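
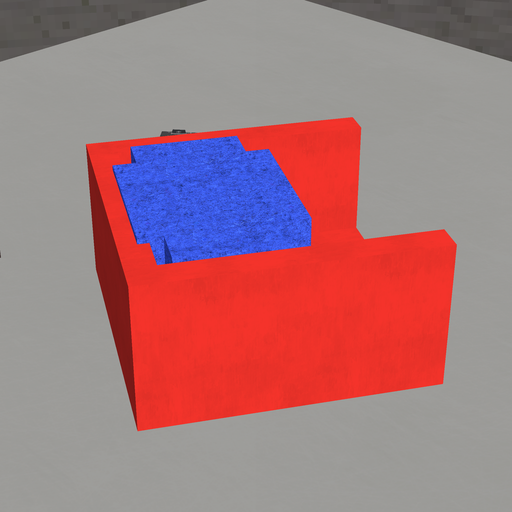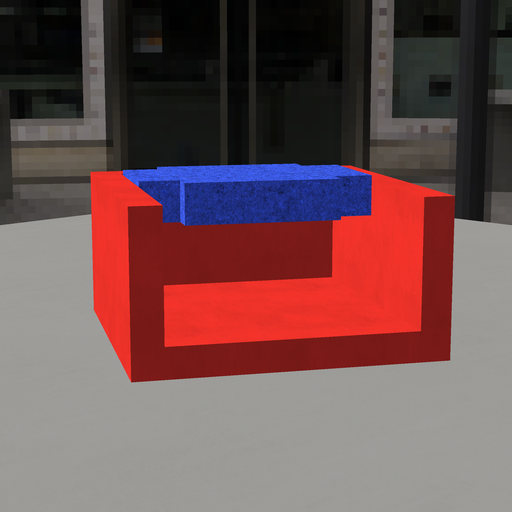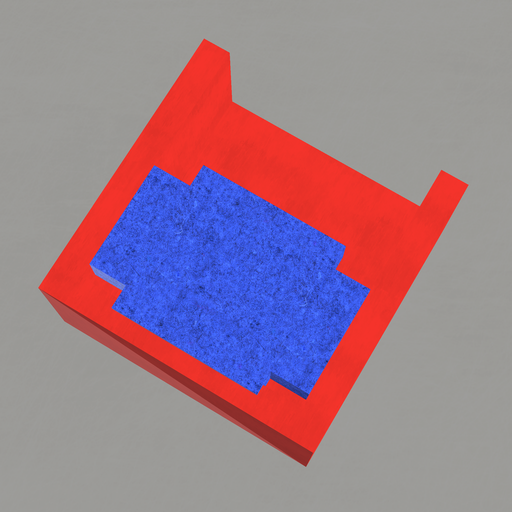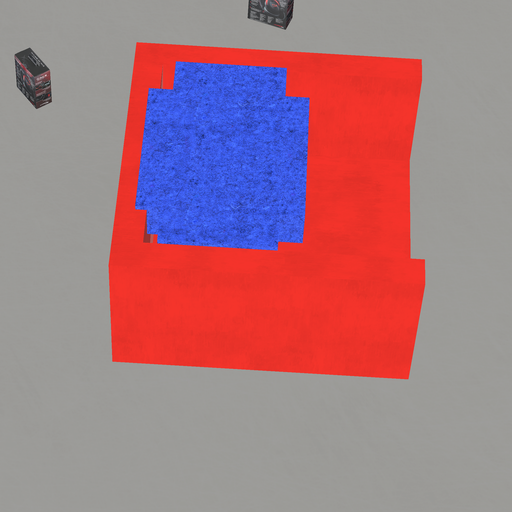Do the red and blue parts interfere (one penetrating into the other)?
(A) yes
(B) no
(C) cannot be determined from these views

(A) yes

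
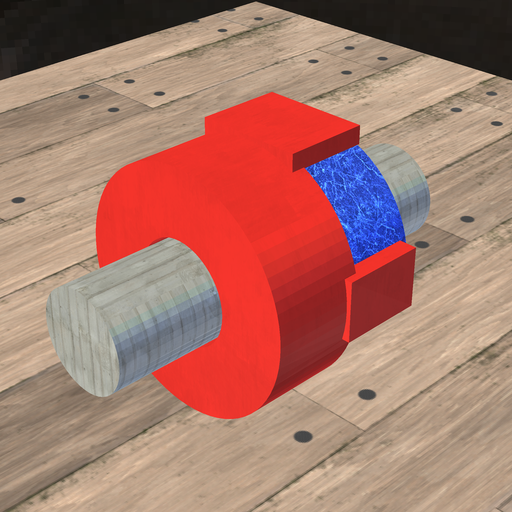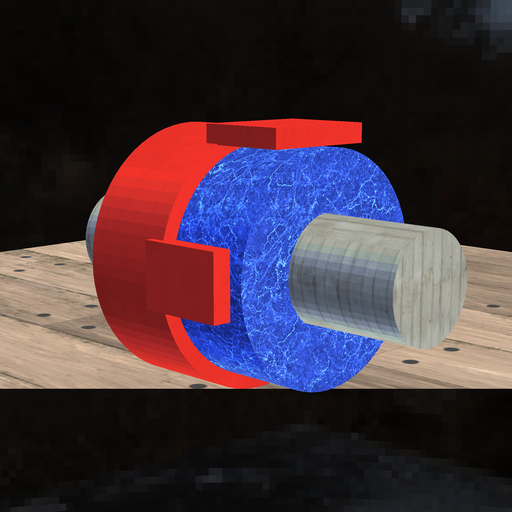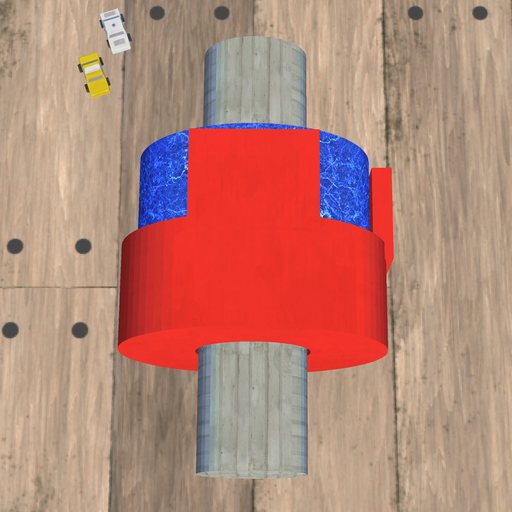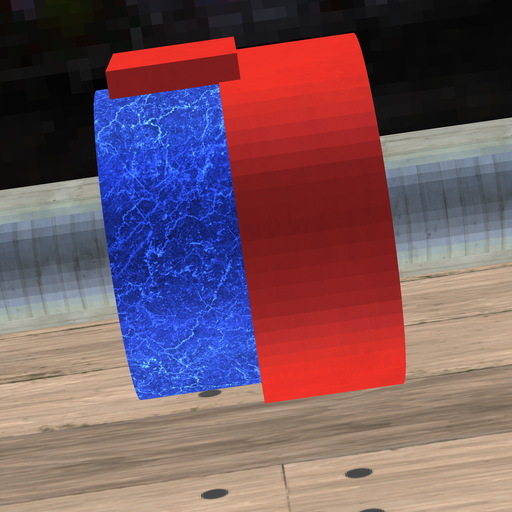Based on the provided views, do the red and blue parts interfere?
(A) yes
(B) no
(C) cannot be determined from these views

(A) yes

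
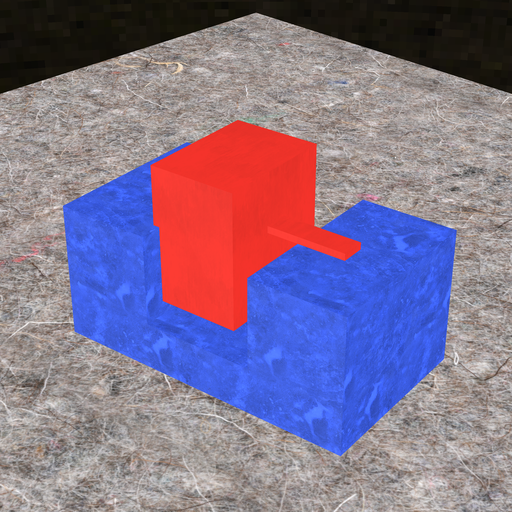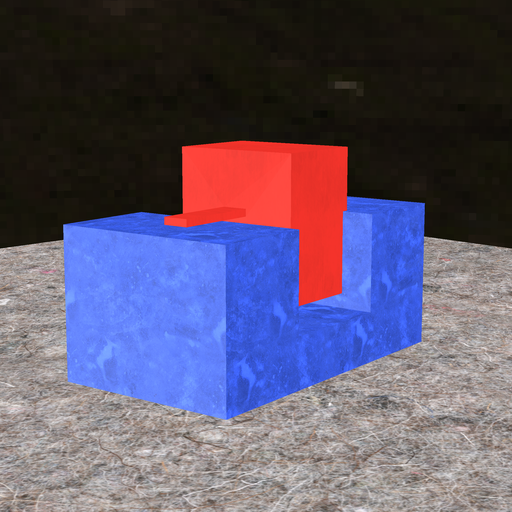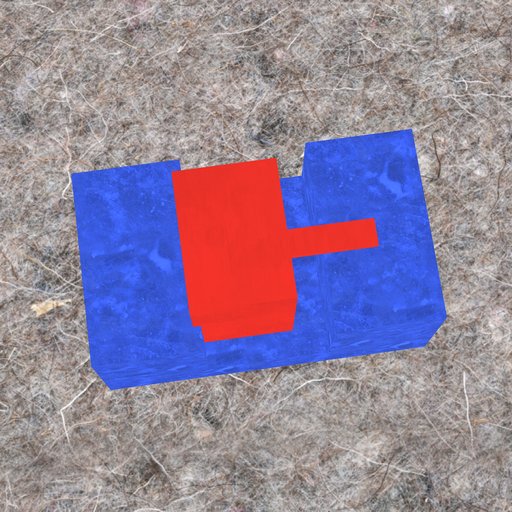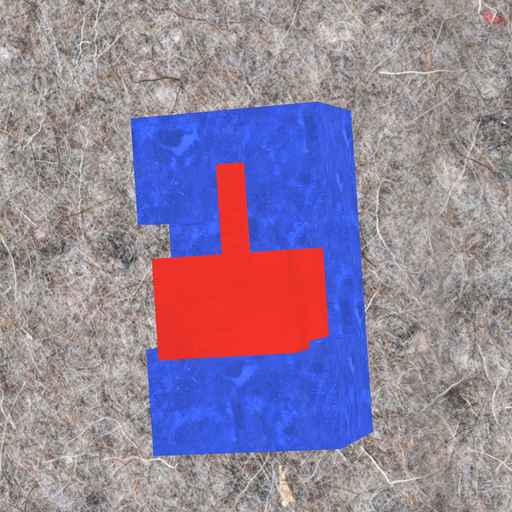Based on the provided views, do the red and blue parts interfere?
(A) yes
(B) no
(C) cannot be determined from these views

(A) yes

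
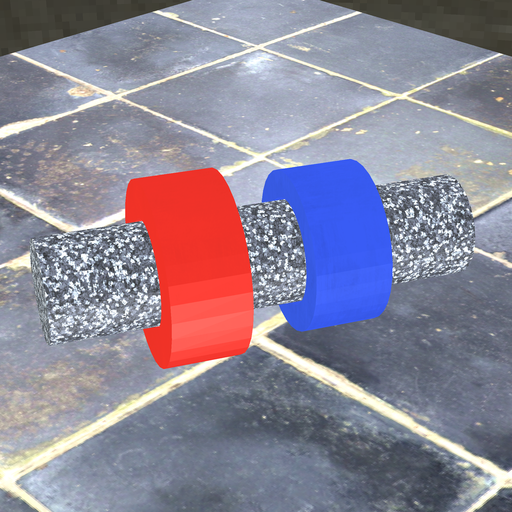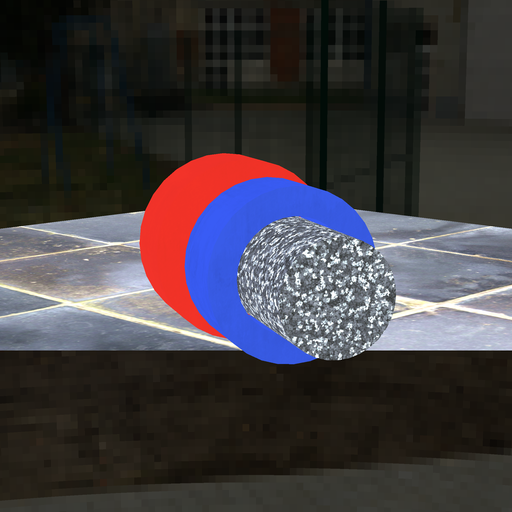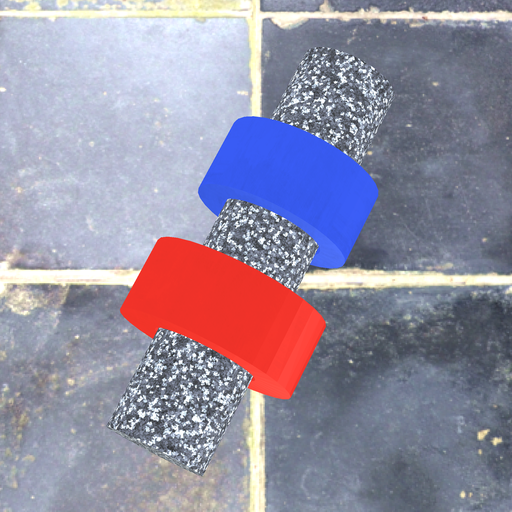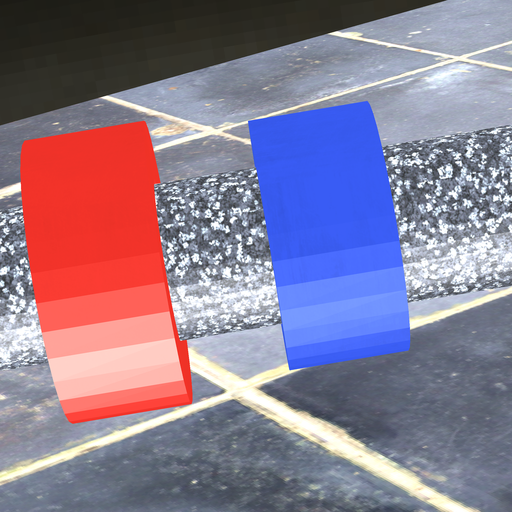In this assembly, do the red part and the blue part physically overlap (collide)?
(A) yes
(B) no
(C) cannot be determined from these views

(B) no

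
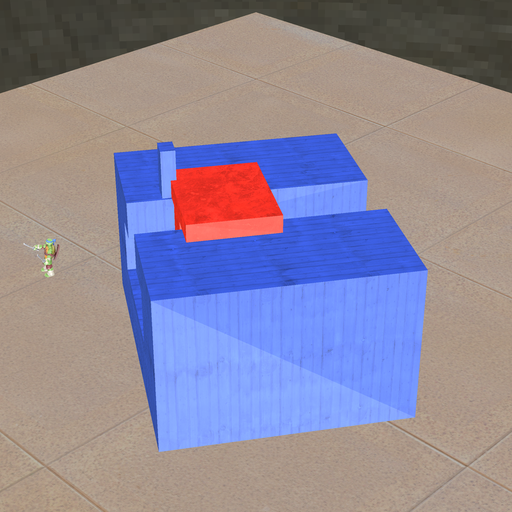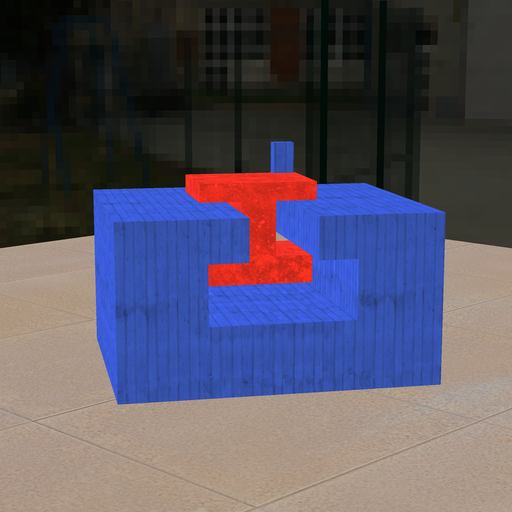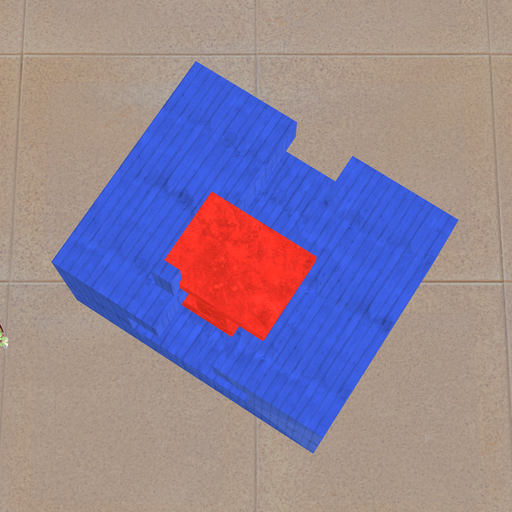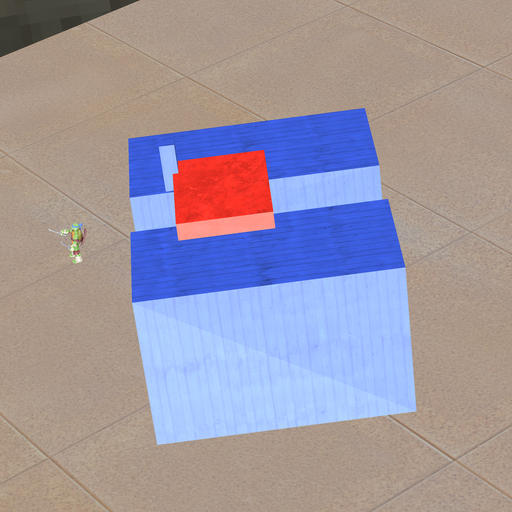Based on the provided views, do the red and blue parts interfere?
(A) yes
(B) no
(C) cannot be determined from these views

(A) yes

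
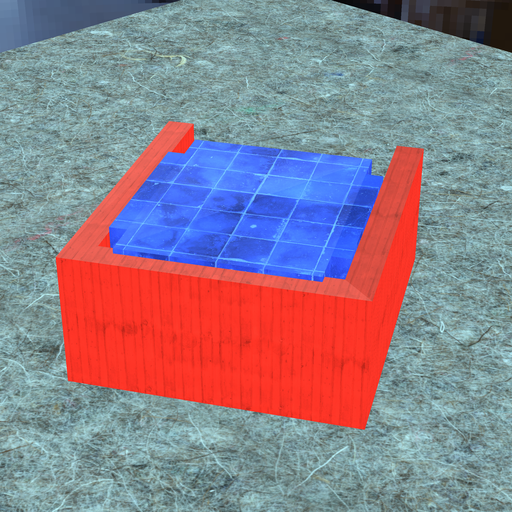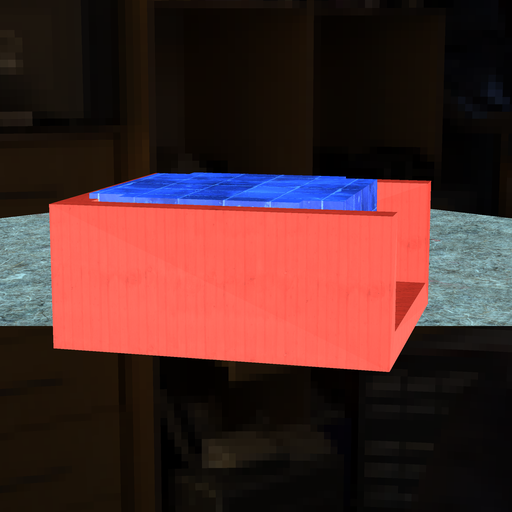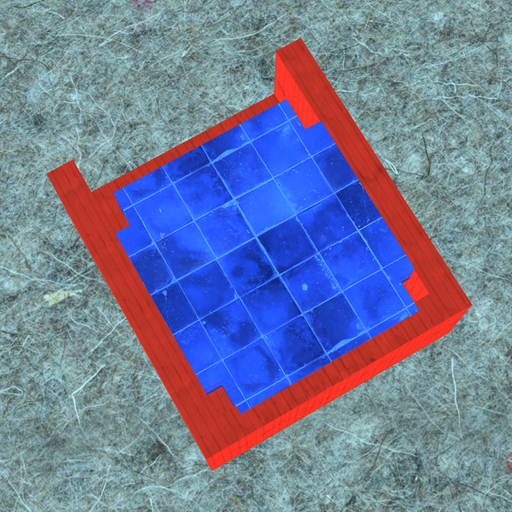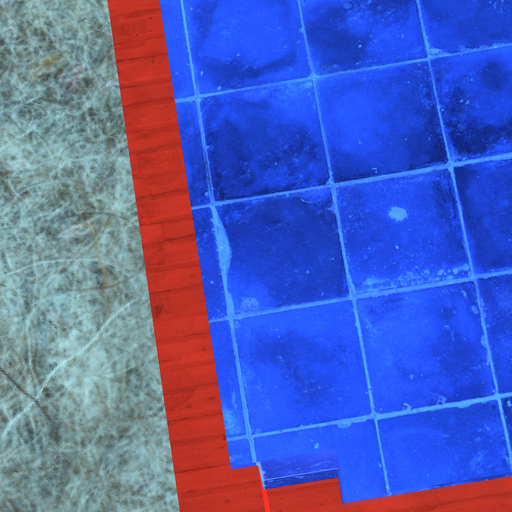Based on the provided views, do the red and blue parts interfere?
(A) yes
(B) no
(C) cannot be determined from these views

(A) yes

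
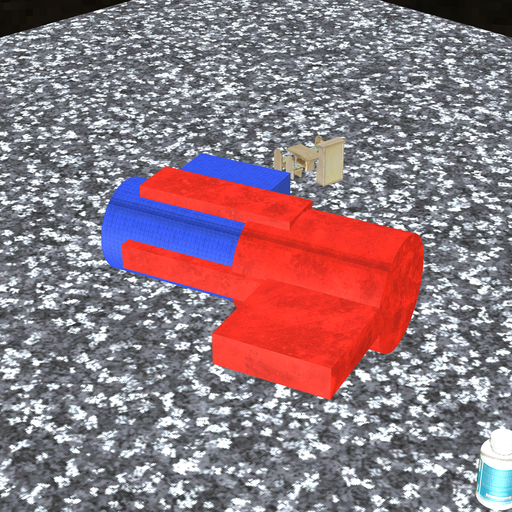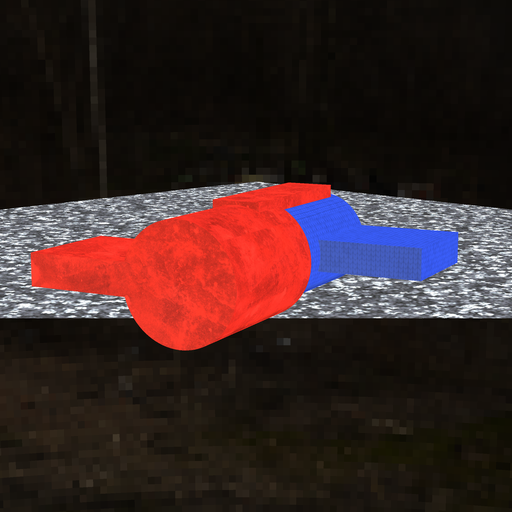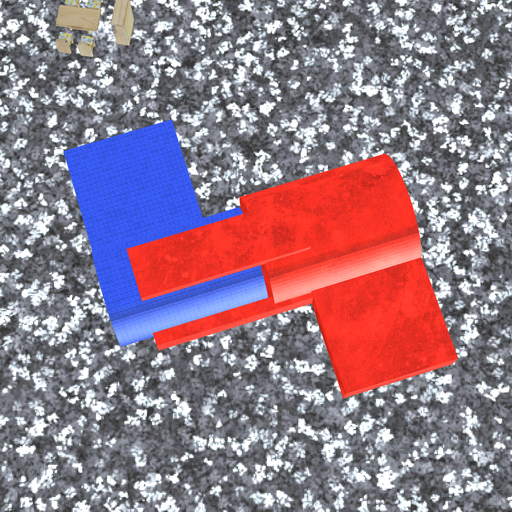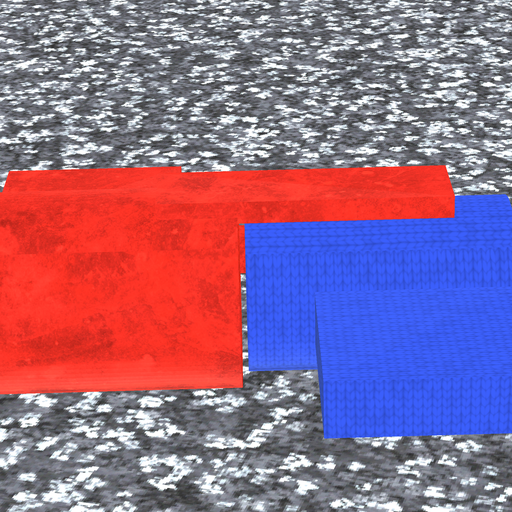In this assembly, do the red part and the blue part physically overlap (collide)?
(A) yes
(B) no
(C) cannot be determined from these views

(B) no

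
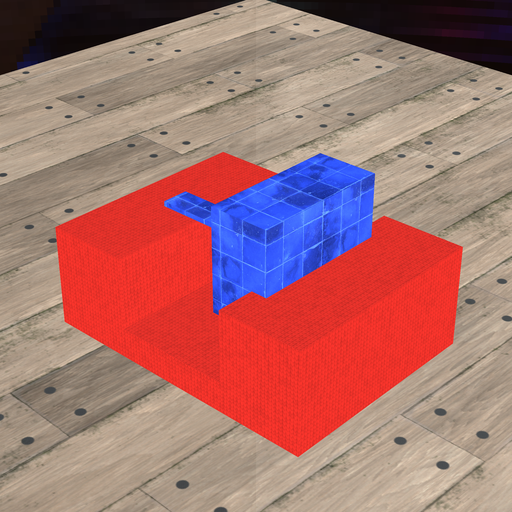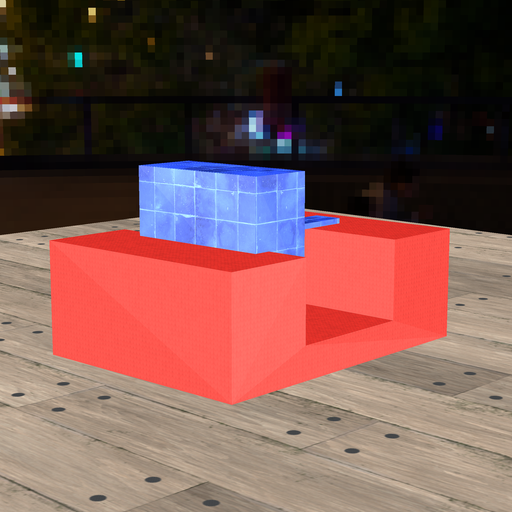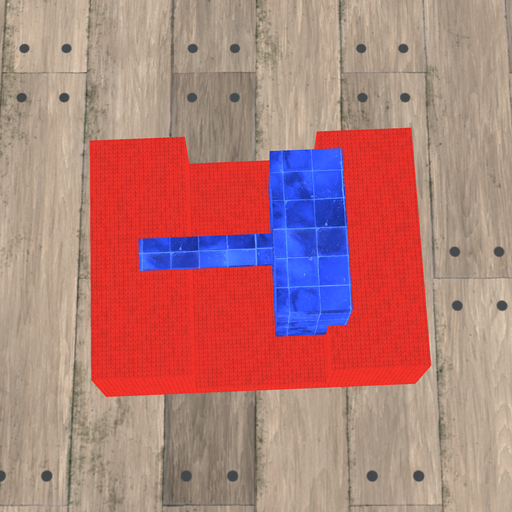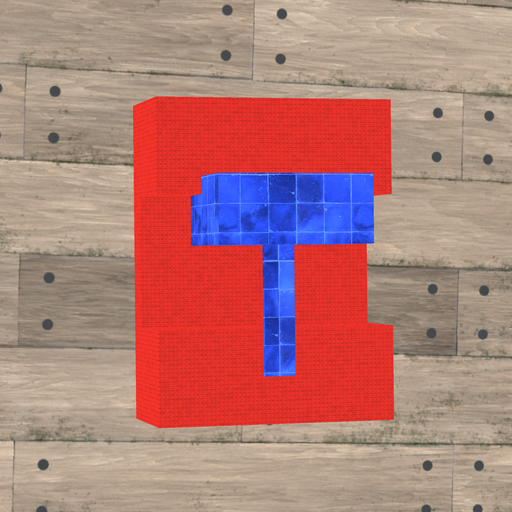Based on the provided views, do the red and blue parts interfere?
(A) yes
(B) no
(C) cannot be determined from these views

(A) yes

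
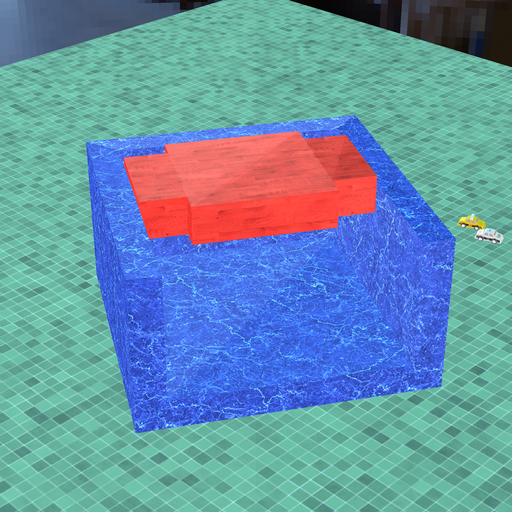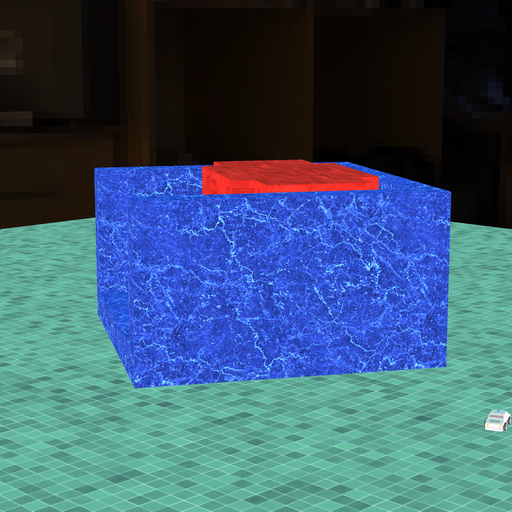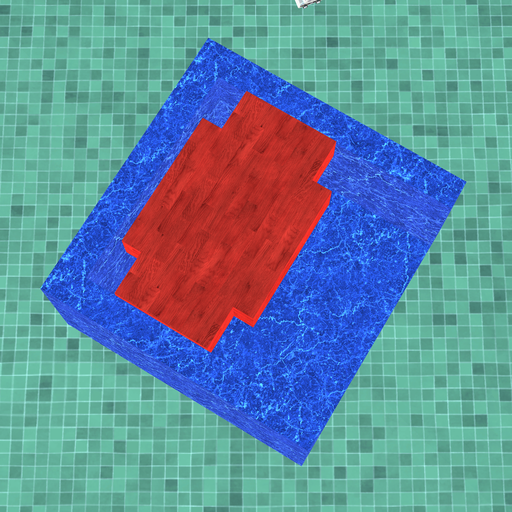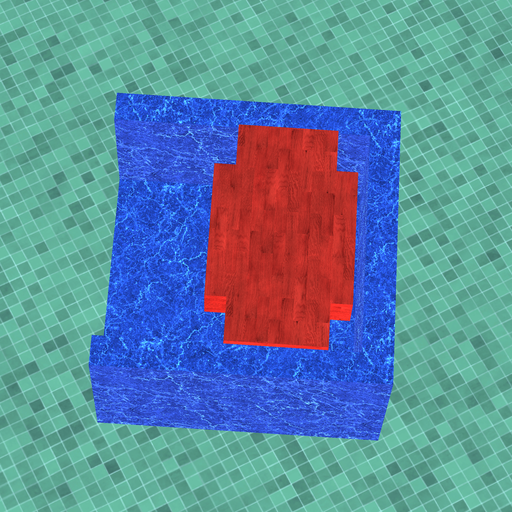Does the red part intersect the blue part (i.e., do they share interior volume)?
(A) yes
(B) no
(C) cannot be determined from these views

(B) no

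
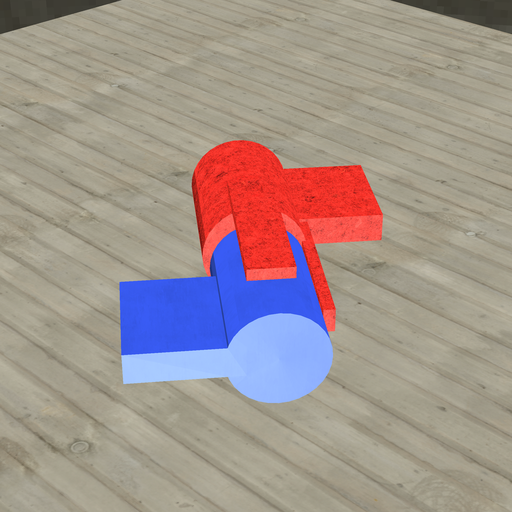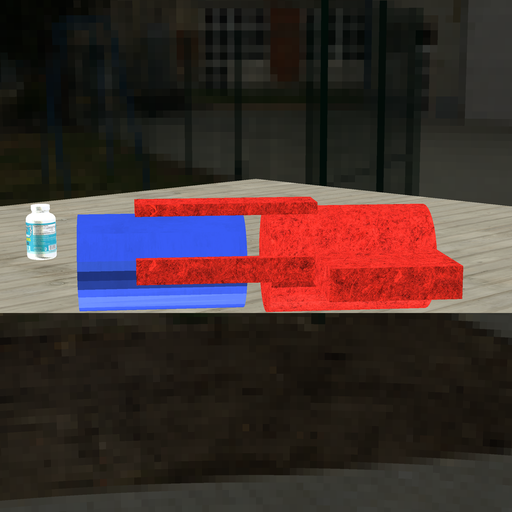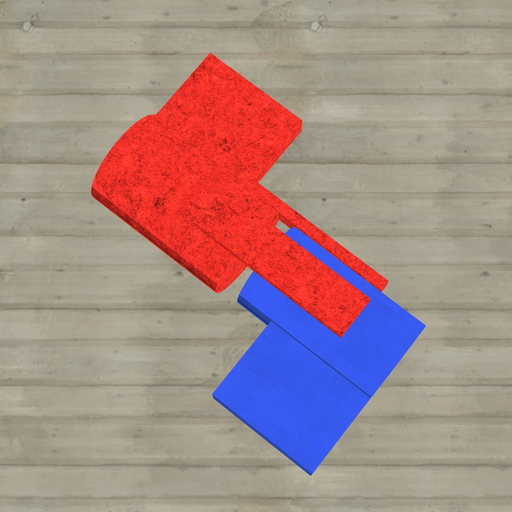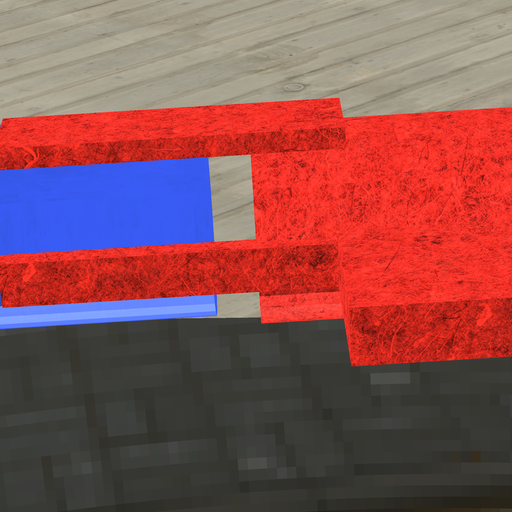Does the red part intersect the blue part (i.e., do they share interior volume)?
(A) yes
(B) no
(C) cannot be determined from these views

(B) no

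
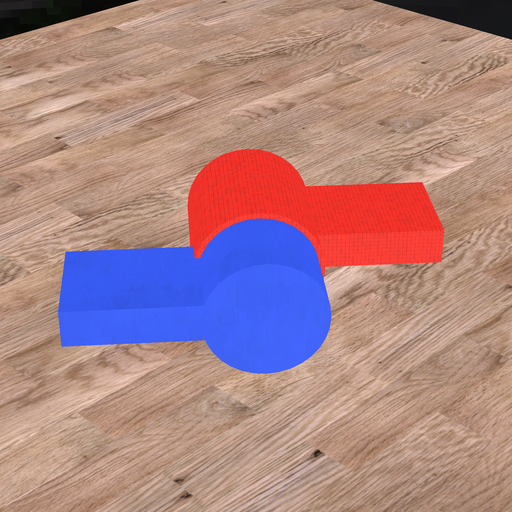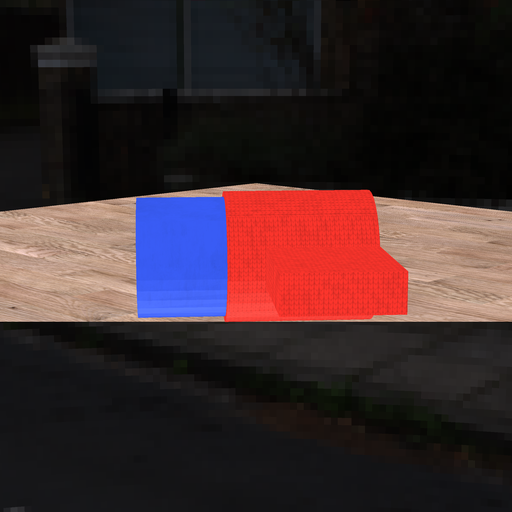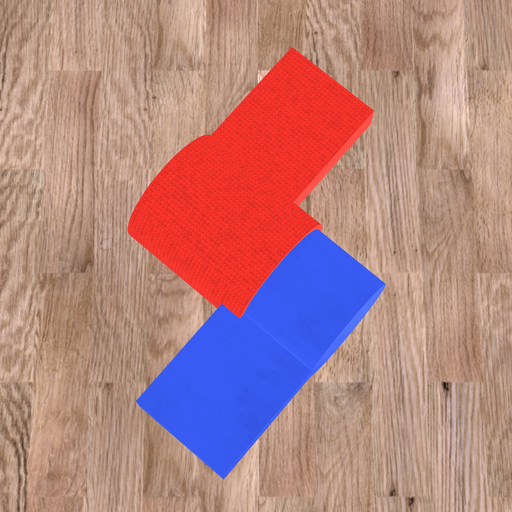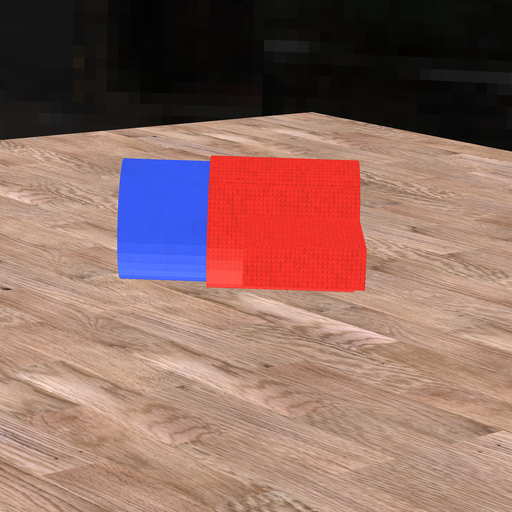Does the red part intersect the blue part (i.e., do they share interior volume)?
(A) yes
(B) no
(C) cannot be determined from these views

(A) yes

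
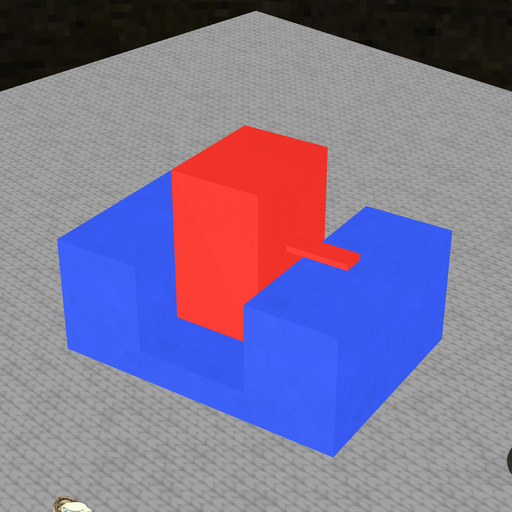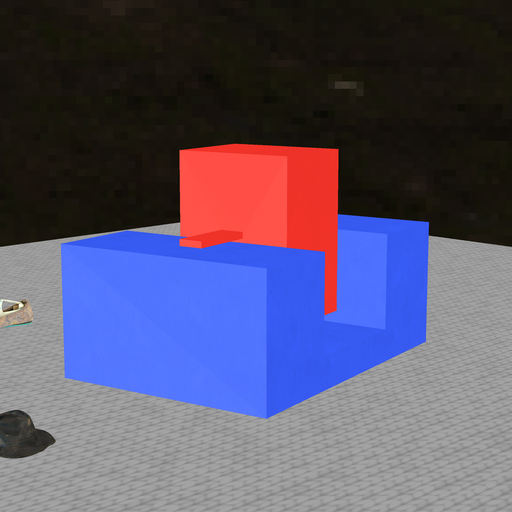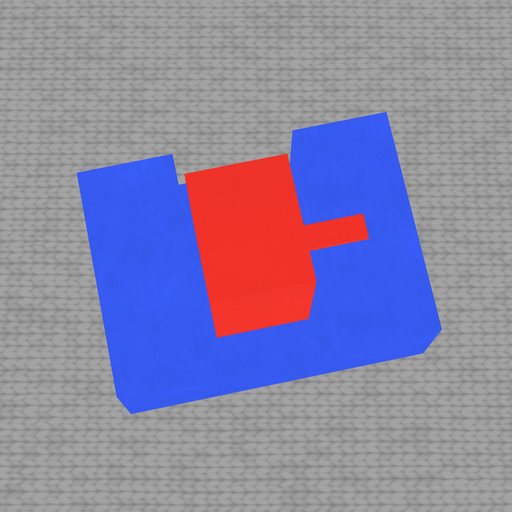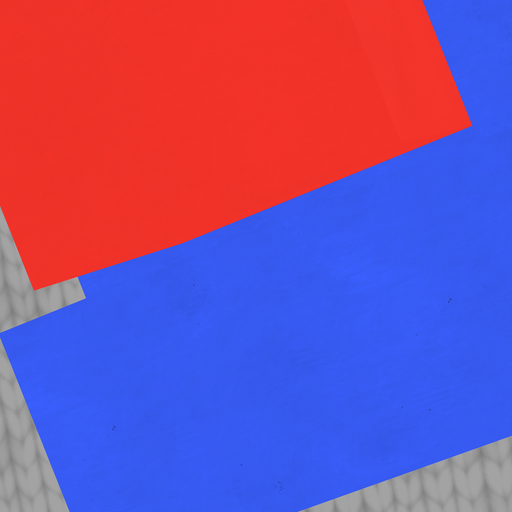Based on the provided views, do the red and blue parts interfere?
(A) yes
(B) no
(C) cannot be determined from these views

(B) no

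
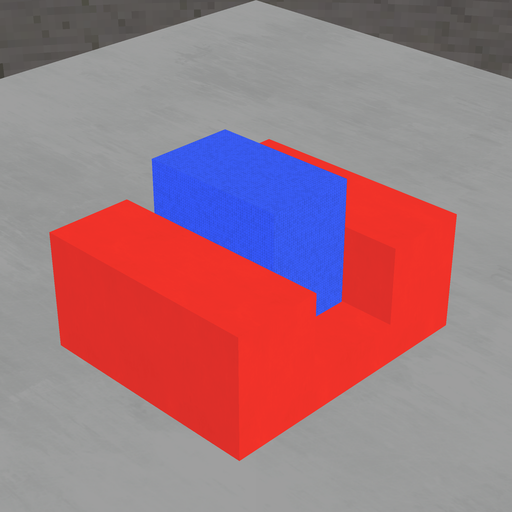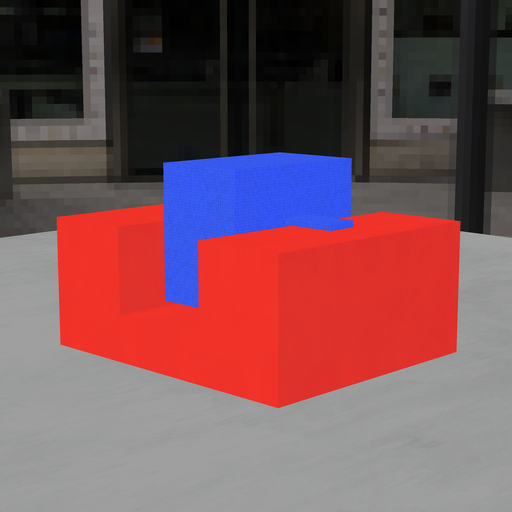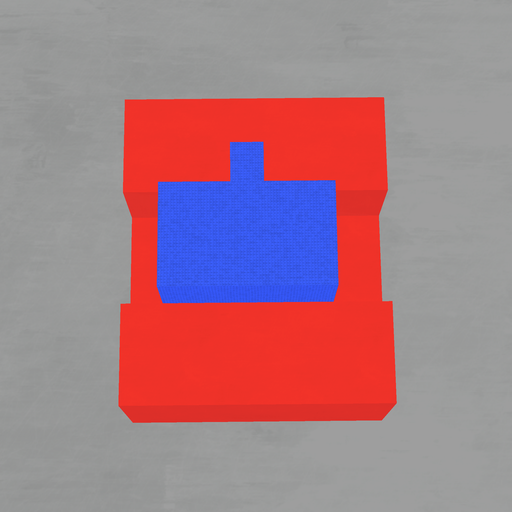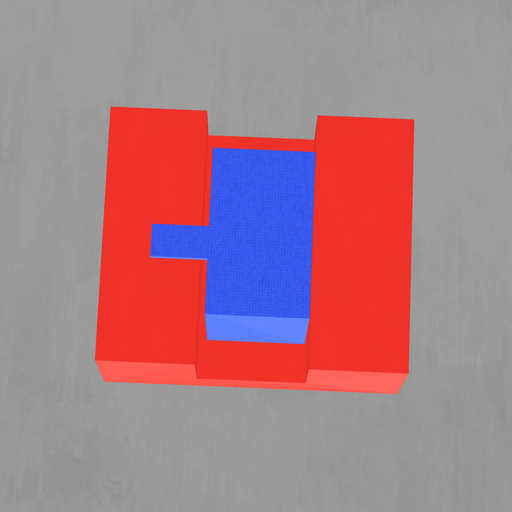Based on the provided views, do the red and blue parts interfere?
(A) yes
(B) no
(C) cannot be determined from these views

(B) no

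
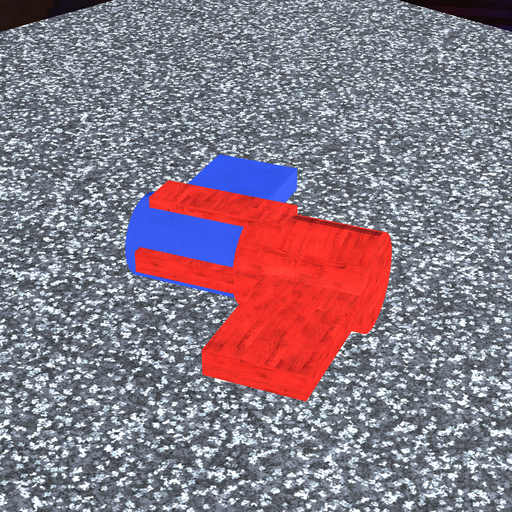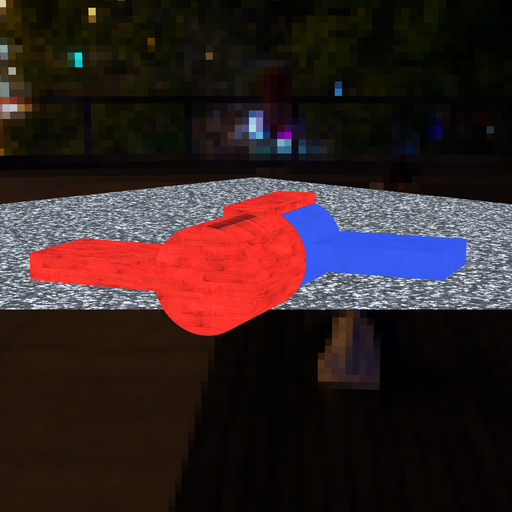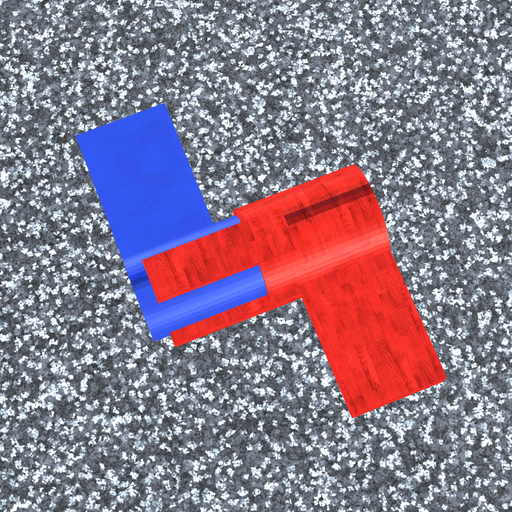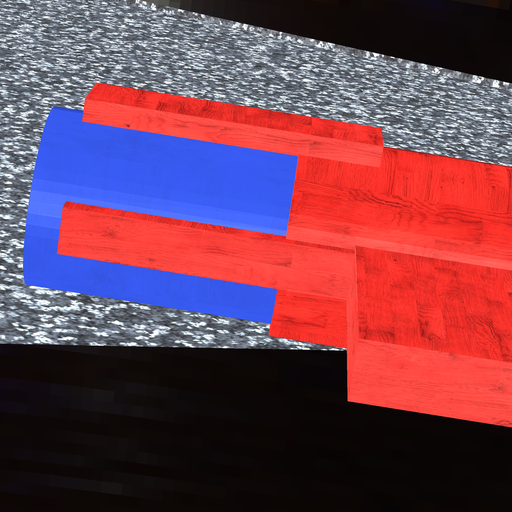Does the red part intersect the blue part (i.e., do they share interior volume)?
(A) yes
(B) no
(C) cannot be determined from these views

(A) yes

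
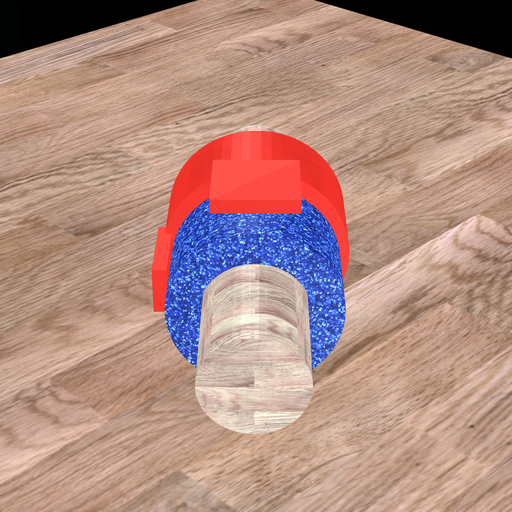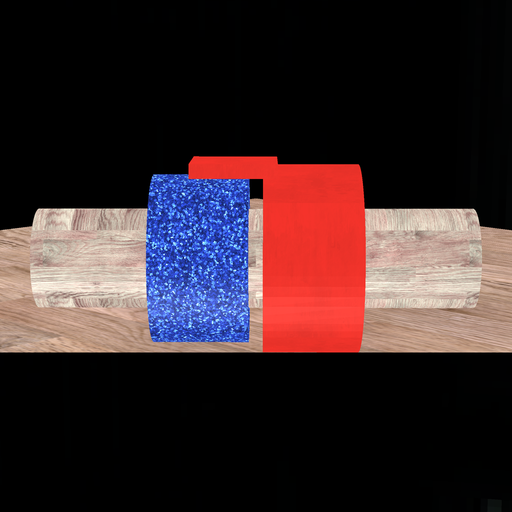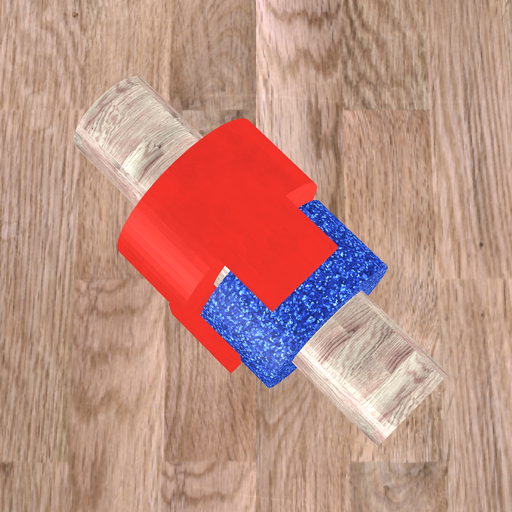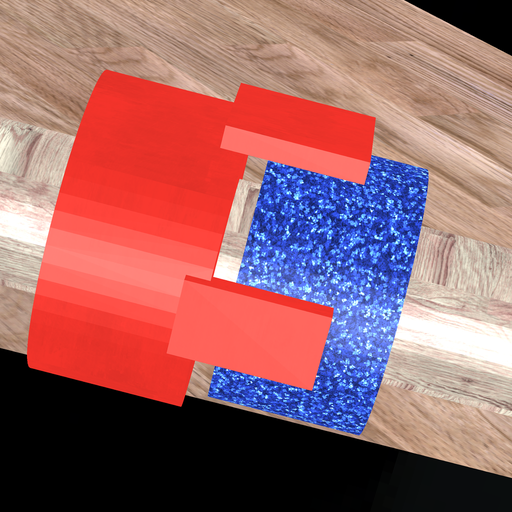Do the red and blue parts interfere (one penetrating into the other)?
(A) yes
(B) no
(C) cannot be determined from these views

(B) no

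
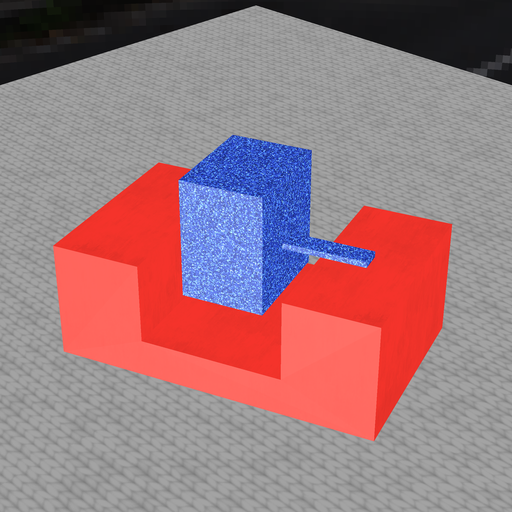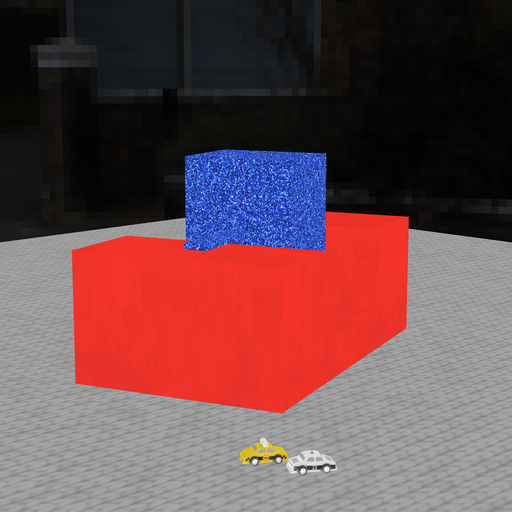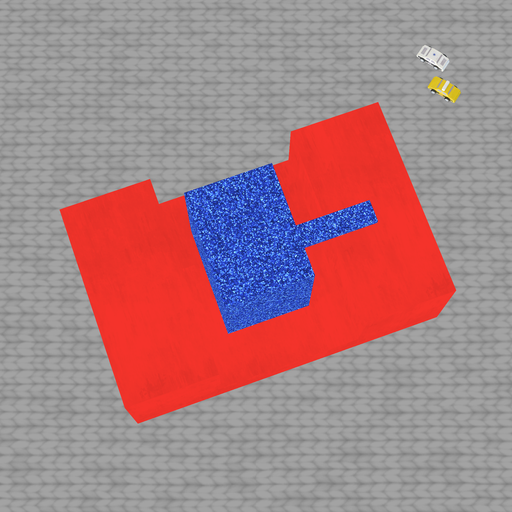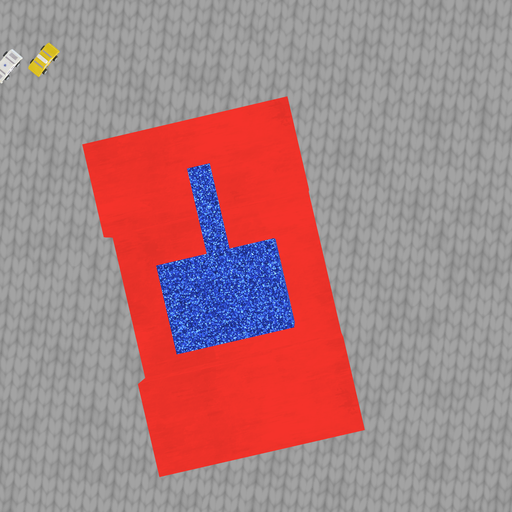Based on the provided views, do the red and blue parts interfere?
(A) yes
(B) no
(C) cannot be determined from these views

(B) no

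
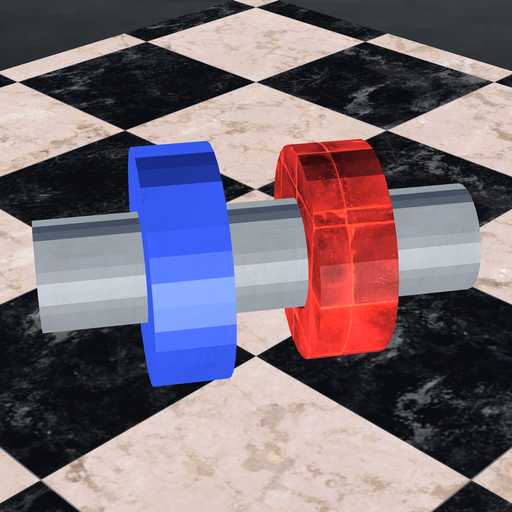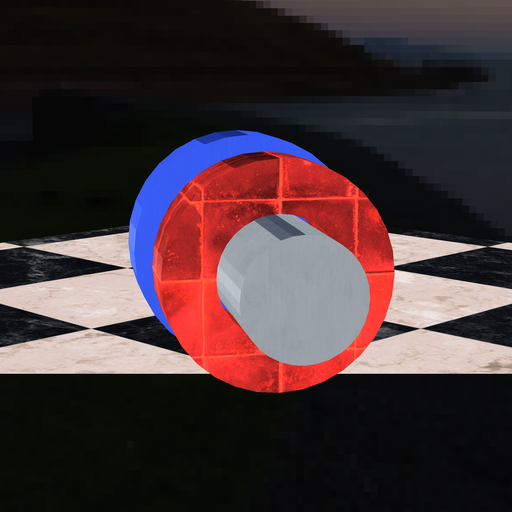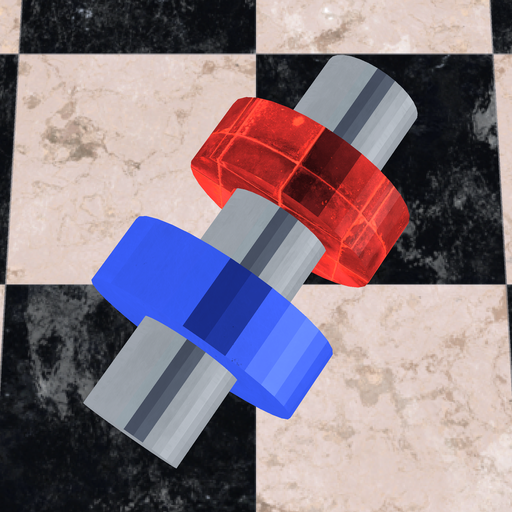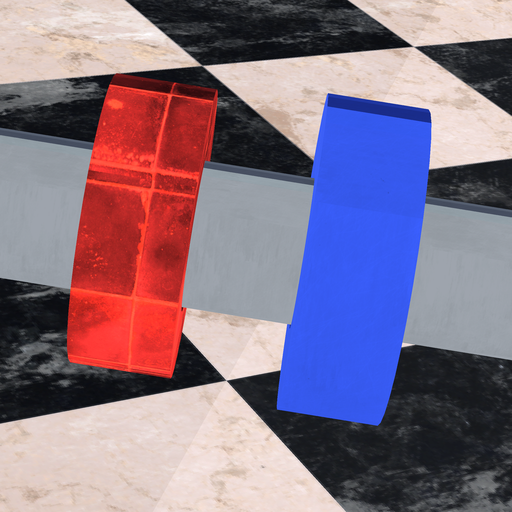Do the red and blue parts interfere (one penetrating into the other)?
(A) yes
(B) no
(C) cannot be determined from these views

(B) no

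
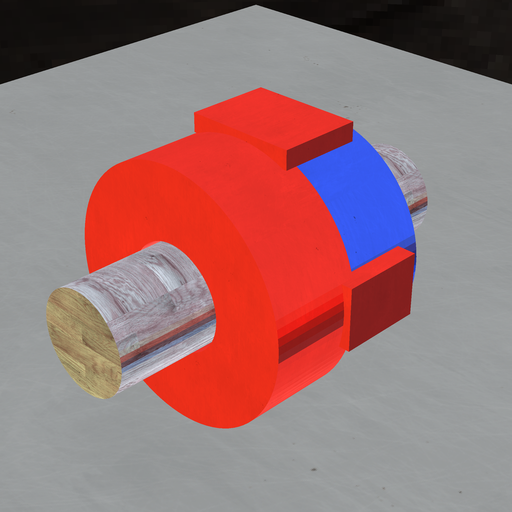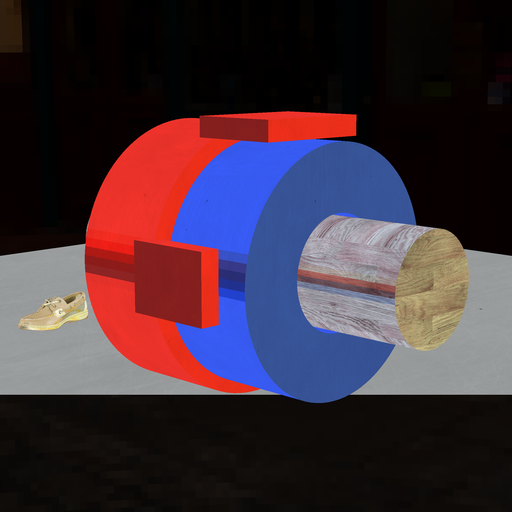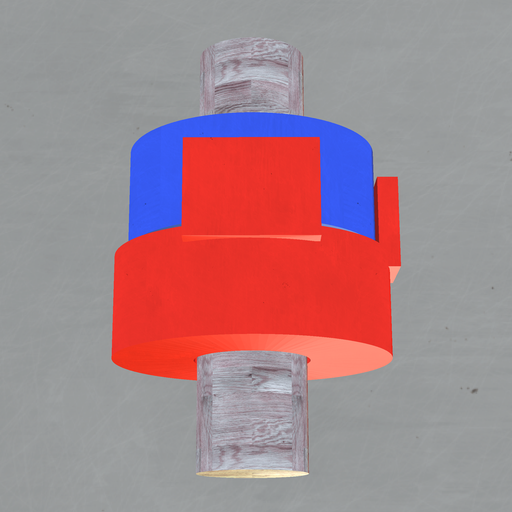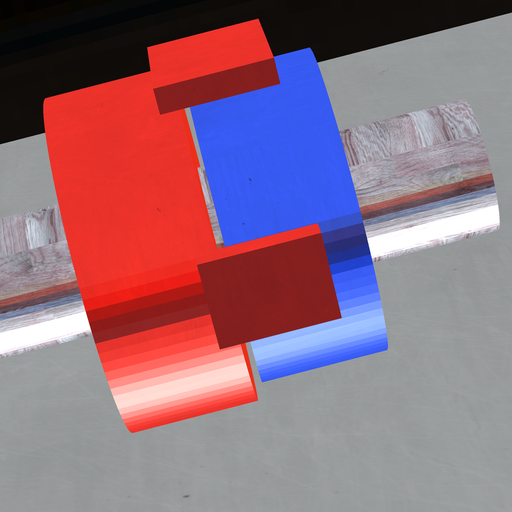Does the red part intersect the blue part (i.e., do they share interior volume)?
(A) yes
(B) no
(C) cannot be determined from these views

(B) no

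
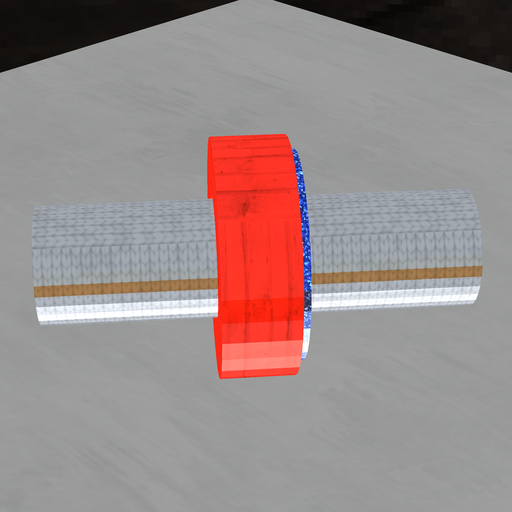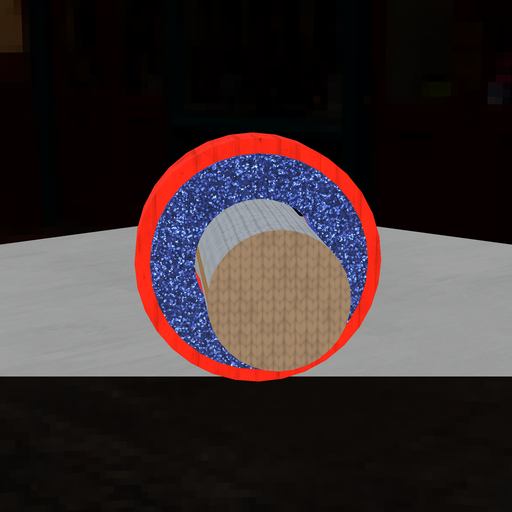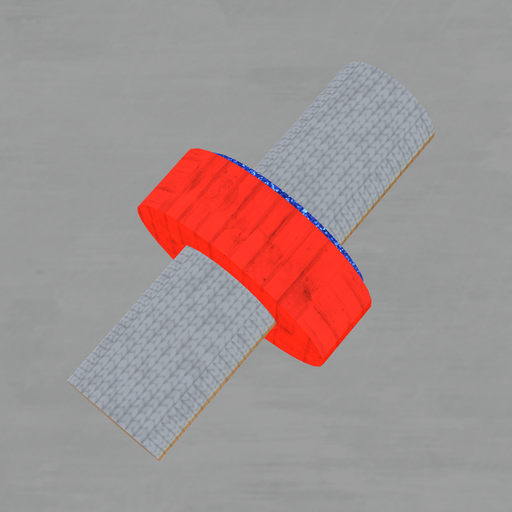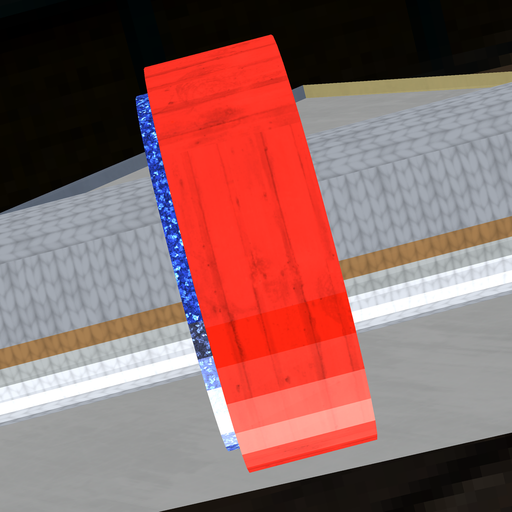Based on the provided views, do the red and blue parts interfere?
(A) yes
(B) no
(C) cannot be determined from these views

(A) yes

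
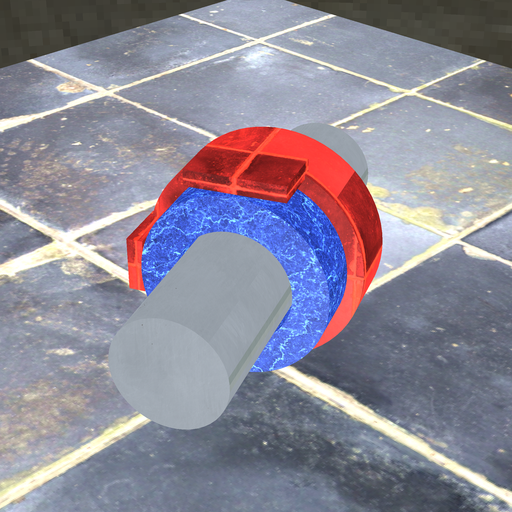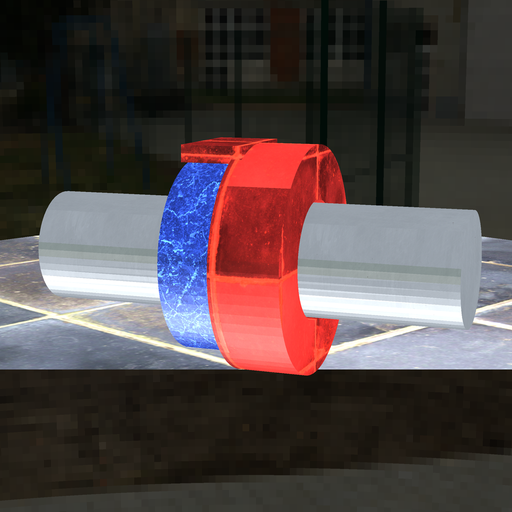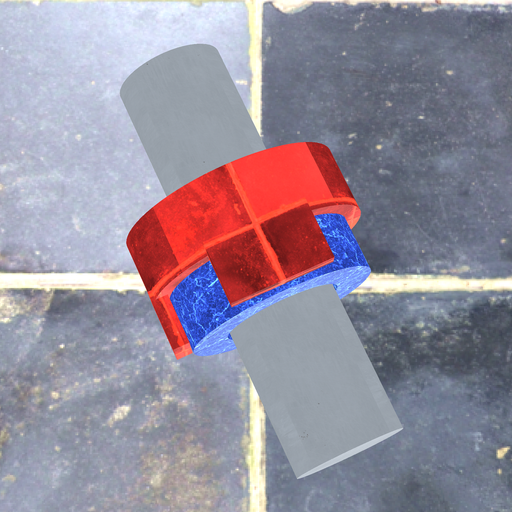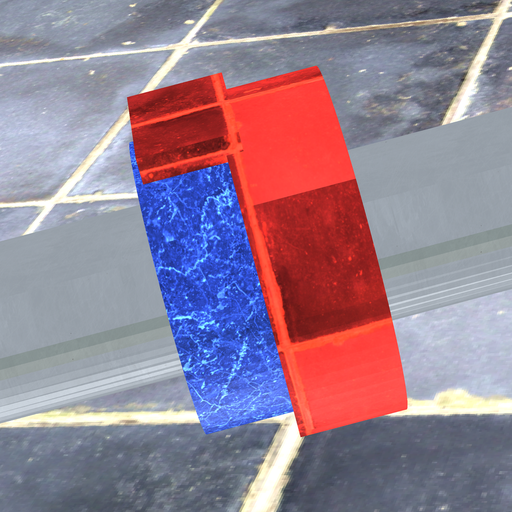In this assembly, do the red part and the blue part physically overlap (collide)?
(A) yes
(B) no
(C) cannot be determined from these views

(A) yes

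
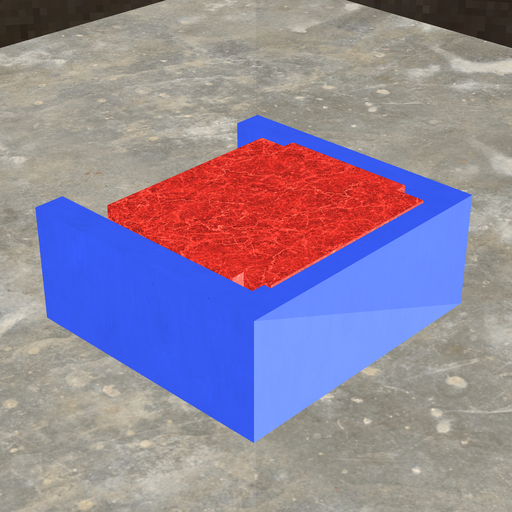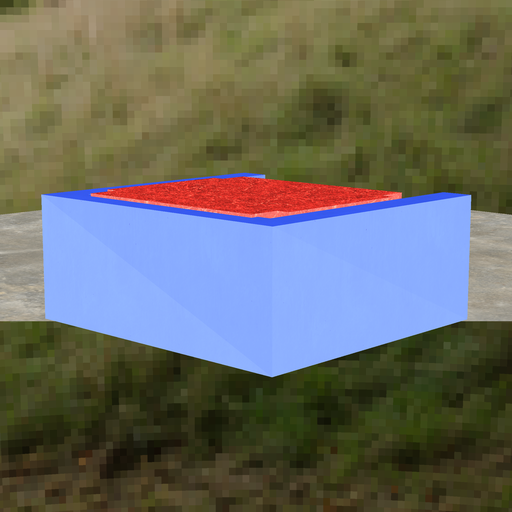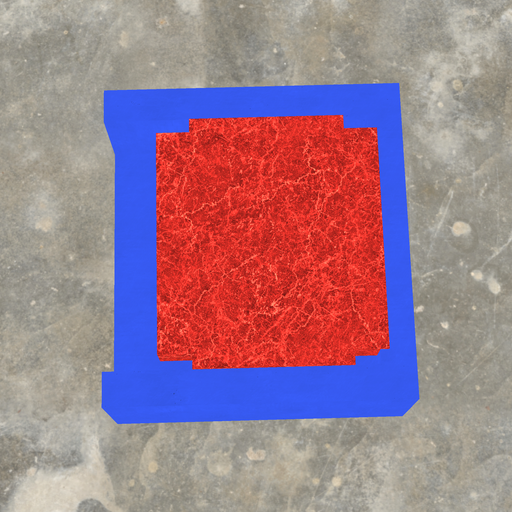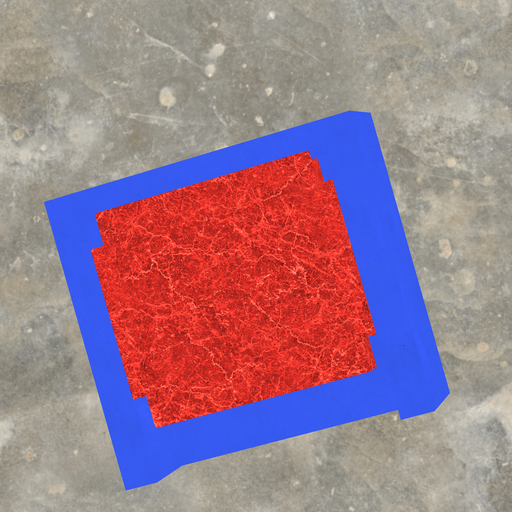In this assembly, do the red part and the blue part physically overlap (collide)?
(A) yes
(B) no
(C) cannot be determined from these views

(A) yes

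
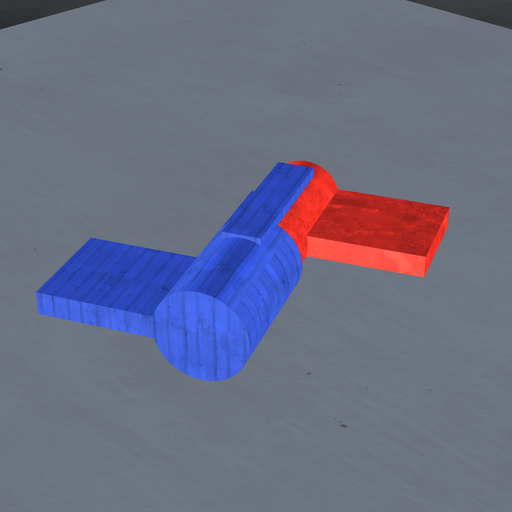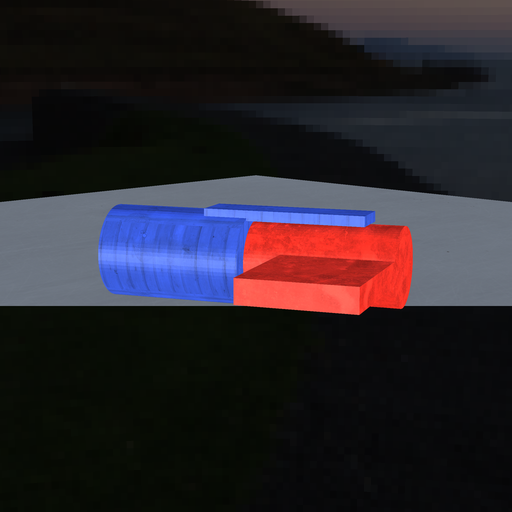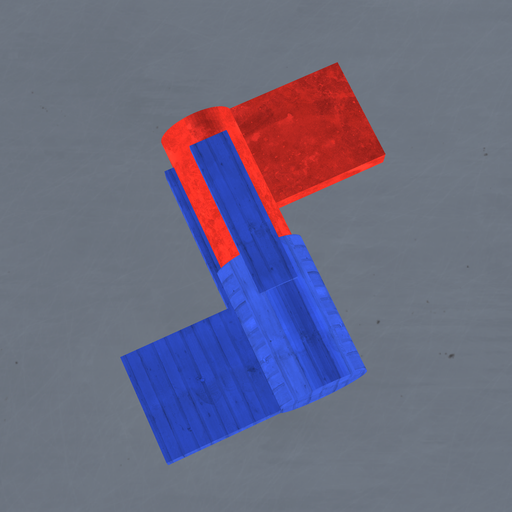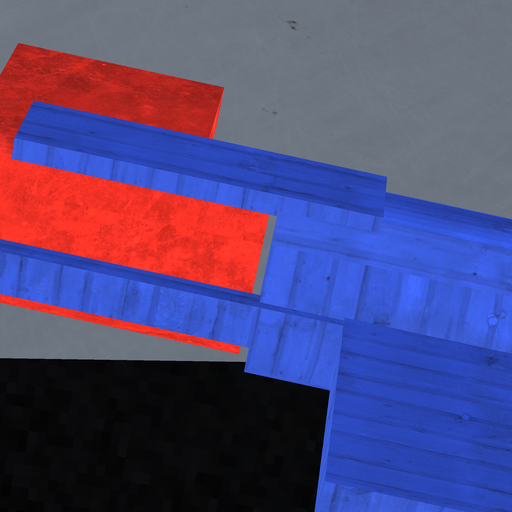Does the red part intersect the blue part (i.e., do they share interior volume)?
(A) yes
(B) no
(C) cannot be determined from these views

(B) no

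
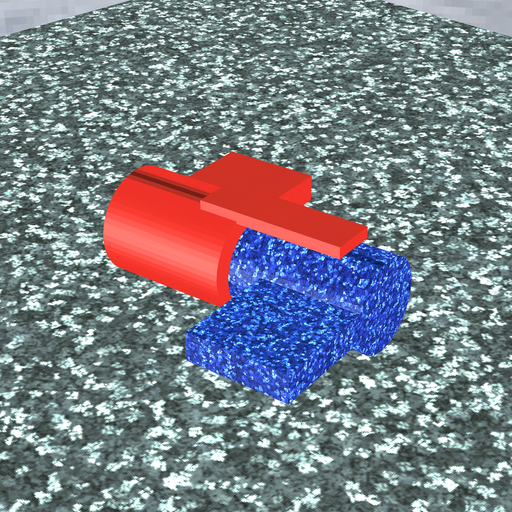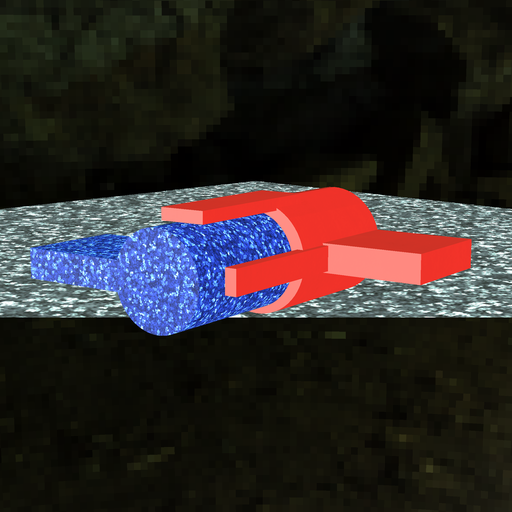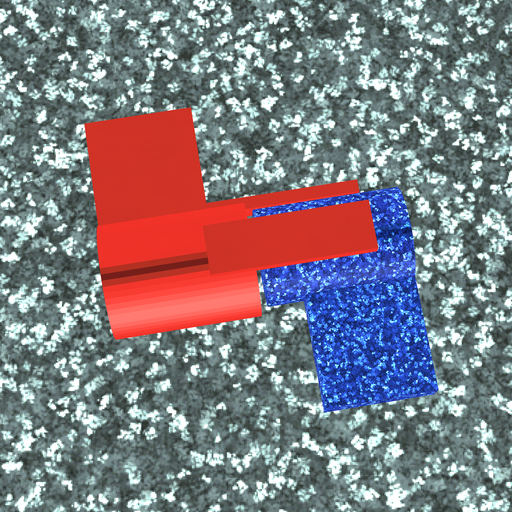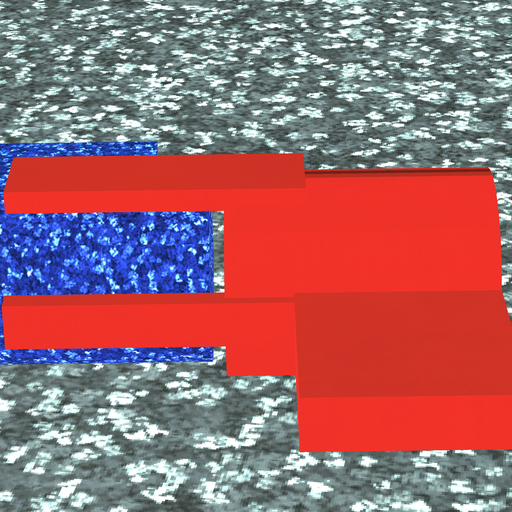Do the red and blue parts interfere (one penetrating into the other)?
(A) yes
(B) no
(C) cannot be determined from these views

(B) no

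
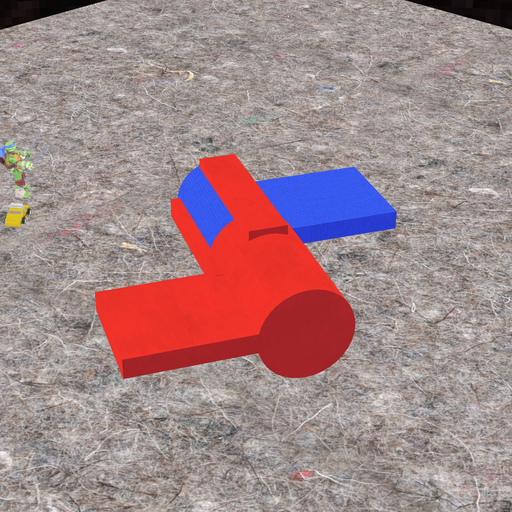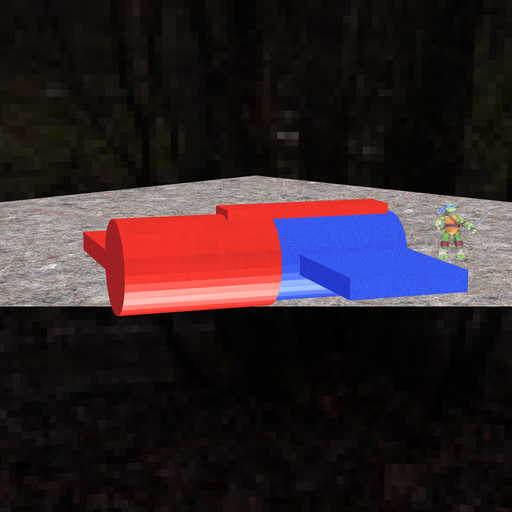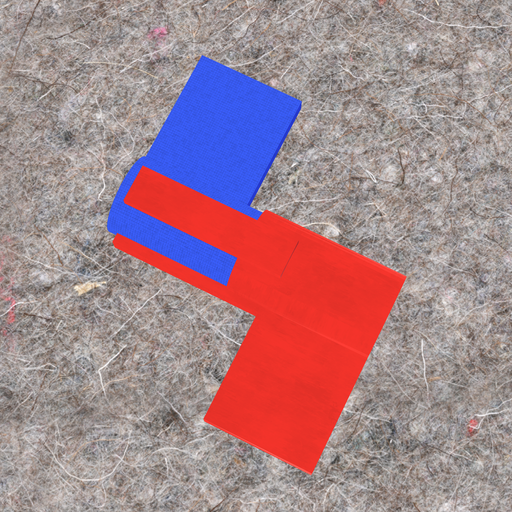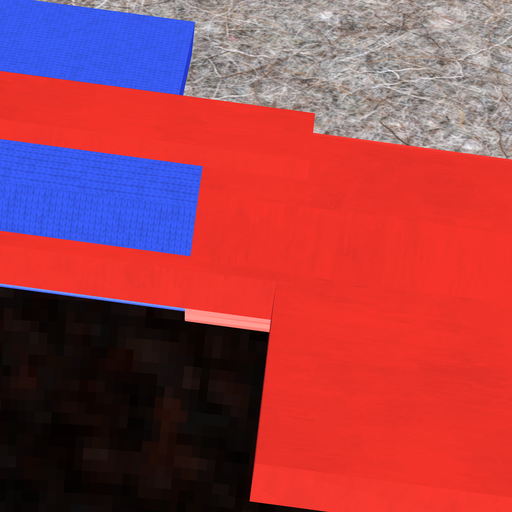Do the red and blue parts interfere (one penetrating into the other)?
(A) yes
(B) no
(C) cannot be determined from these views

(A) yes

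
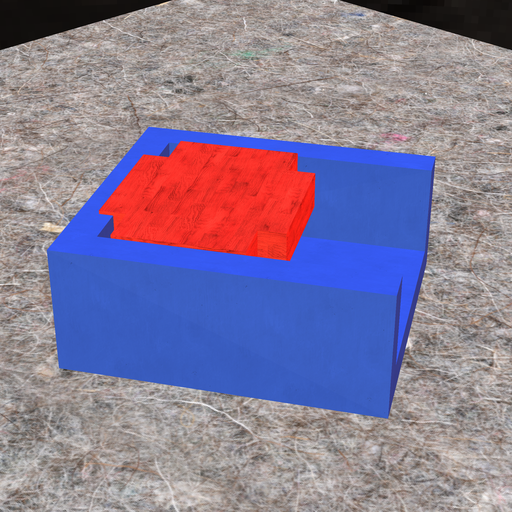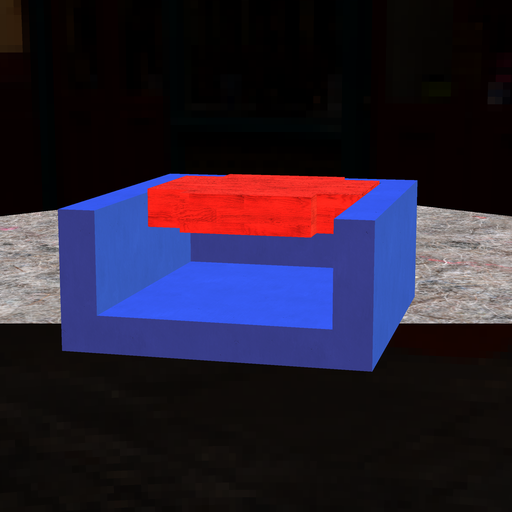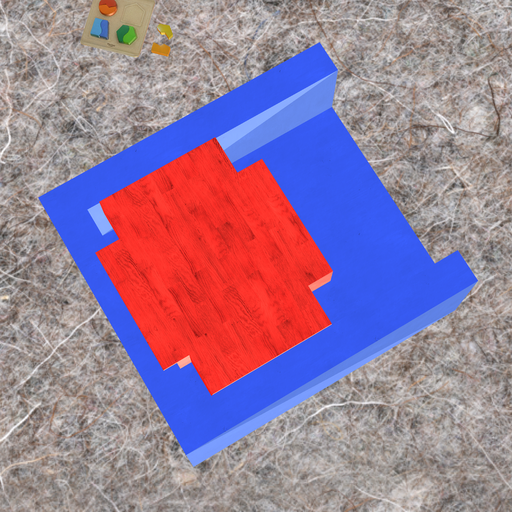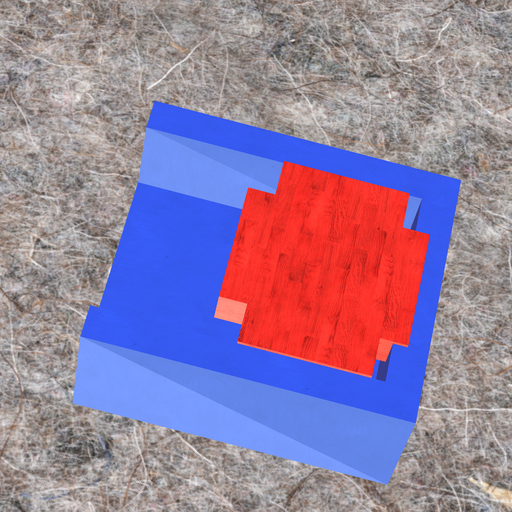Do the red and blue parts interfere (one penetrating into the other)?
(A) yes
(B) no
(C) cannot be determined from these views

(A) yes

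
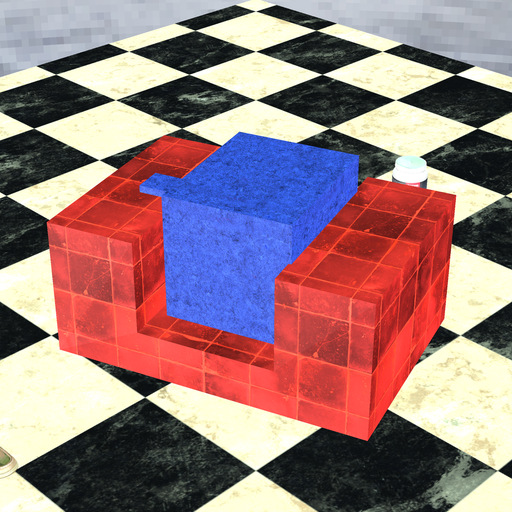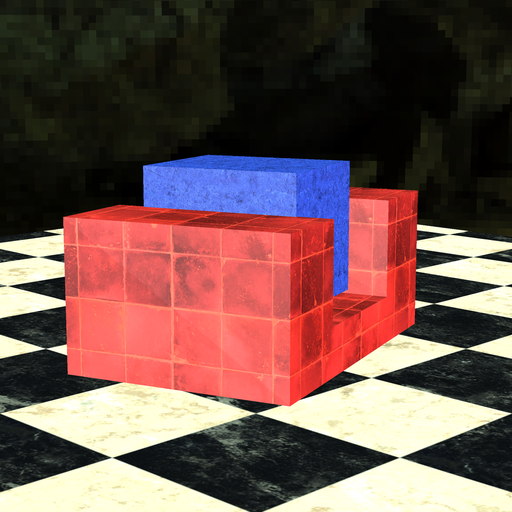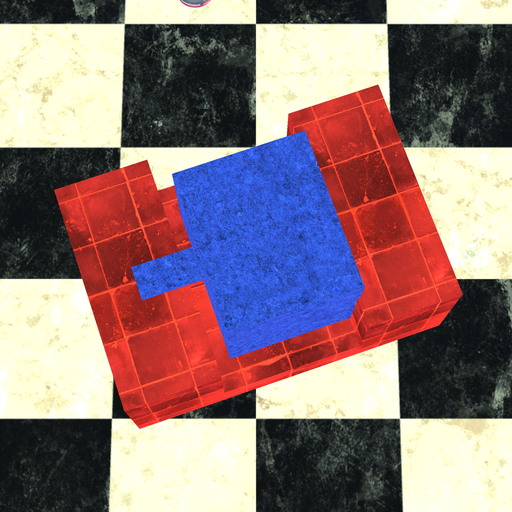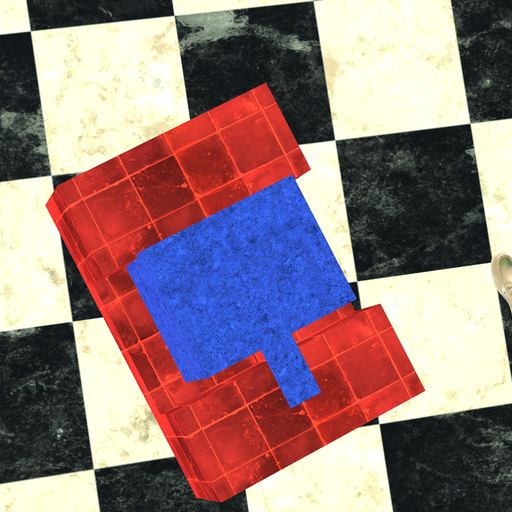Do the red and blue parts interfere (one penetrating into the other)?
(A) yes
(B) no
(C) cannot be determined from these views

(A) yes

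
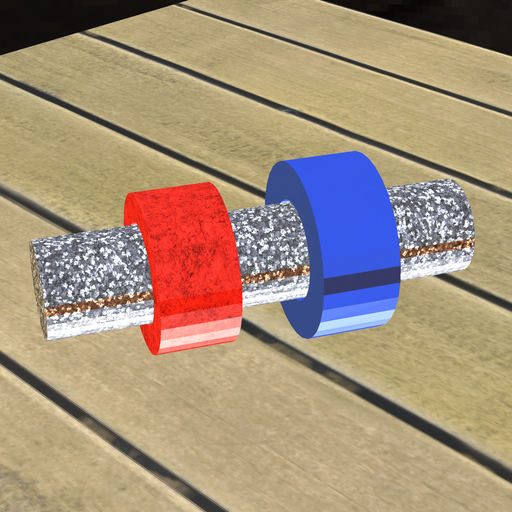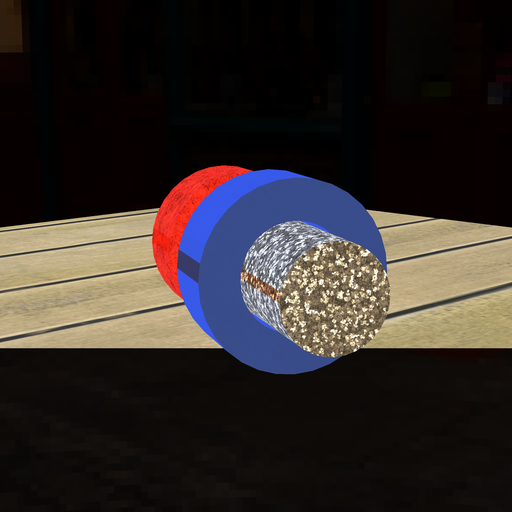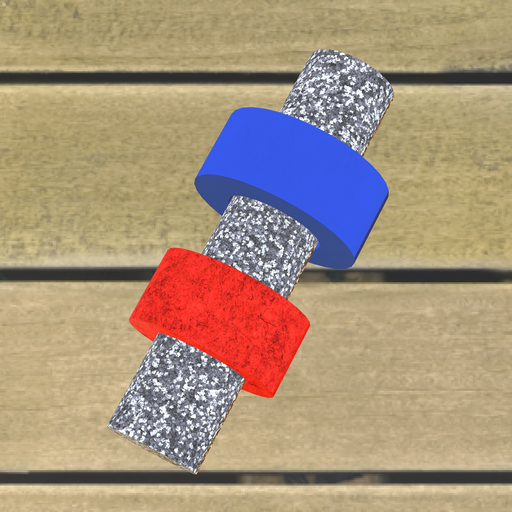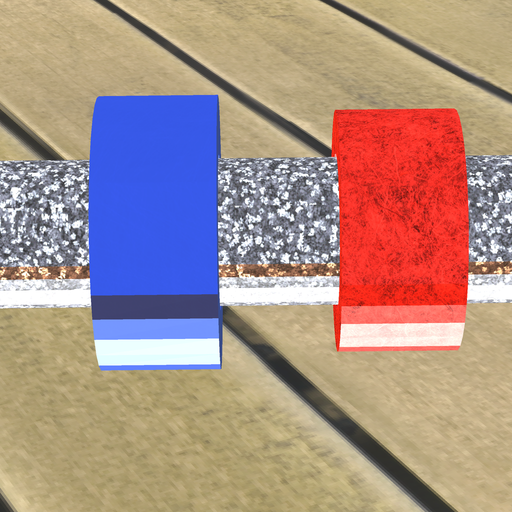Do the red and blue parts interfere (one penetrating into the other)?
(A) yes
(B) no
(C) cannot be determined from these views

(B) no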